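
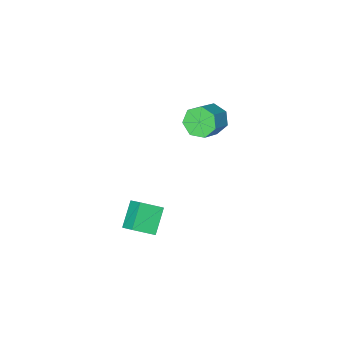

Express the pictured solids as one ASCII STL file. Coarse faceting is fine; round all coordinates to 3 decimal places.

solid 
facet normal -0.776 -0.349 -0.525
outer loop
vertex -3.976 -2.992 1.629
vertex -4.544 -2.947 2.438
vertex -4.393 -2.25 1.752
endloop
endfacet
facet normal 0.403 0.366 -0.839
outer loop
vertex -3.976 -2.992 1.629
vertex -4.393 -2.25 1.752
vertex -2.789 -2.457 2.432
endloop
endfacet
facet normal 0.403 0.365 -0.839
outer loop
vertex -2.789 -2.457 2.432
vertex -4.393 -2.25 1.752
vertex -3.205 -1.716 2.555
endloop
endfacet
facet normal 0.777 0.349 0.525
outer loop
vertex -2.789 -2.457 2.432
vertex -3.205 -1.716 2.555
vertex -3.356 -2.413 3.242
endloop
endfacet
facet normal -0.776 -0.349 -0.525
outer loop
vertex -4.393 -2.25 1.752
vertex -4.544 -2.947 2.438
vertex -4.923 -2.034 2.392
endloop
endfacet
facet normal -0.128 0.903 -0.411
outer loop
vertex -4.393 -2.25 1.752
vertex -4.923 -2.034 2.392
vertex -3.205 -1.716 2.555
endloop
endfacet
facet normal -0.128 0.903 -0.411
outer loop
vertex -3.205 -1.716 2.555
vertex -4.923 -2.034 2.392
vertex -3.736 -1.5 3.195
endloop
endfacet
facet normal 0.776 0.350 0.525
outer loop
vertex -3.205 -1.716 2.555
vertex -3.736 -1.5 3.195
vertex -3.356 -2.413 3.242
endloop
endfacet
facet normal -0.776 -0.349 -0.525
outer loop
vertex -4.923 -2.034 2.392
vertex -4.544 -2.947 2.438
vertex -5.168 -2.505 3.067
endloop
endfacet
facet normal -0.562 0.760 0.326
outer loop
vertex -4.923 -2.034 2.392
vertex -5.168 -2.505 3.067
vertex -3.736 -1.5 3.195
endloop
endfacet
facet normal -0.562 0.760 0.327
outer loop
vertex -3.736 -1.5 3.195
vertex -5.168 -2.505 3.067
vertex -3.98 -1.971 3.87
endloop
endfacet
facet normal 0.776 0.350 0.525
outer loop
vertex -3.736 -1.5 3.195
vertex -3.98 -1.971 3.87
vertex -3.356 -2.413 3.242
endloop
endfacet
facet normal -0.776 -0.349 -0.525
outer loop
vertex -5.168 -2.505 3.067
vertex -4.544 -2.947 2.438
vertex -4.943 -3.309 3.269
endloop
endfacet
facet normal -0.573 0.045 0.818
outer loop
vertex -5.168 -2.505 3.067
vertex -4.943 -3.309 3.269
vertex -3.98 -1.971 3.87
endloop
endfacet
facet normal -0.573 0.045 0.818
outer loop
vertex -3.98 -1.971 3.87
vertex -4.943 -3.309 3.269
vertex -3.755 -2.775 4.072
endloop
endfacet
facet normal 0.776 0.349 0.525
outer loop
vertex -3.98 -1.971 3.87
vertex -3.755 -2.775 4.072
vertex -3.356 -2.413 3.242
endloop
endfacet
facet normal -0.776 -0.350 -0.525
outer loop
vertex -4.943 -3.309 3.269
vertex -4.544 -2.947 2.438
vertex -4.417 -3.841 2.846
endloop
endfacet
facet normal -0.153 -0.703 0.694
outer loop
vertex -4.943 -3.309 3.269
vertex -4.417 -3.841 2.846
vertex -3.755 -2.775 4.072
endloop
endfacet
facet normal -0.152 -0.704 0.694
outer loop
vertex -3.755 -2.775 4.072
vertex -4.417 -3.841 2.846
vertex -3.229 -3.306 3.649
endloop
endfacet
facet normal 0.776 0.350 0.525
outer loop
vertex -3.755 -2.775 4.072
vertex -3.229 -3.306 3.649
vertex -3.356 -2.413 3.242
endloop
endfacet
facet normal -0.776 -0.350 -0.525
outer loop
vertex -4.417 -3.841 2.846
vertex -4.544 -2.947 2.438
vertex -3.987 -3.699 2.115
endloop
endfacet
facet normal 0.384 -0.922 0.047
outer loop
vertex -4.417 -3.841 2.846
vertex -3.987 -3.699 2.115
vertex -3.229 -3.306 3.649
endloop
endfacet
facet normal 0.383 -0.923 0.047
outer loop
vertex -3.229 -3.306 3.649
vertex -3.987 -3.699 2.115
vertex -2.799 -3.165 2.919
endloop
endfacet
facet normal 0.776 0.350 0.525
outer loop
vertex -3.229 -3.306 3.649
vertex -2.799 -3.165 2.919
vertex -3.356 -2.413 3.242
endloop
endfacet
facet normal -0.776 -0.349 -0.525
outer loop
vertex -3.987 -3.699 2.115
vertex -4.544 -2.947 2.438
vertex -3.976 -2.992 1.629
endloop
endfacet
facet normal 0.630 -0.446 -0.635
outer loop
vertex -3.987 -3.699 2.115
vertex -3.976 -2.992 1.629
vertex -2.799 -3.165 2.919
endloop
endfacet
facet normal 0.631 -0.446 -0.635
outer loop
vertex -2.799 -3.165 2.919
vertex -3.976 -2.992 1.629
vertex -2.789 -2.457 2.432
endloop
endfacet
facet normal 0.776 0.350 0.524
outer loop
vertex -2.799 -3.165 2.919
vertex -2.789 -2.457 2.432
vertex -3.356 -2.413 3.242
endloop
endfacet
facet normal -0.784 0.398 -0.476
outer loop
vertex 1.396 1.182 1.736
vertex 2.405 1.912 0.684
vertex 1.344 0.221 1.018
endloop
endfacet
facet normal -0.619 -0.448 0.645
outer loop
vertex 2.395 -0.312 1.656
vertex 1.396 1.182 1.736
vertex 1.344 0.221 1.018
endloop
endfacet
facet normal -0.784 0.398 -0.476
outer loop
vertex 1.344 0.221 1.018
vertex 2.405 1.912 0.684
vertex 2.353 0.952 -0.033
endloop
endfacet
facet normal -0.043 -0.800 -0.598
outer loop
vertex 2.353 0.952 -0.033
vertex 2.395 -0.312 1.656
vertex 1.344 0.221 1.018
endloop
endfacet
facet normal 0.043 0.801 0.597
outer loop
vertex 1.396 1.182 1.736
vertex 3.456 1.379 1.322
vertex 2.405 1.912 0.684
endloop
endfacet
facet normal -0.619 -0.448 0.645
outer loop
vertex 2.447 0.648 2.373
vertex 1.396 1.182 1.736
vertex 2.395 -0.312 1.656
endloop
endfacet
facet normal 0.044 0.800 0.598
outer loop
vertex 2.447 0.648 2.373
vertex 3.456 1.379 1.322
vertex 1.396 1.182 1.736
endloop
endfacet
facet normal 0.619 0.448 -0.645
outer loop
vertex 2.405 1.912 0.684
vertex 3.456 1.379 1.322
vertex 2.353 0.952 -0.033
endloop
endfacet
facet normal -0.044 -0.800 -0.598
outer loop
vertex 3.404 0.418 0.604
vertex 2.395 -0.312 1.656
vertex 2.353 0.952 -0.033
endloop
endfacet
facet normal 0.619 0.448 -0.645
outer loop
vertex 2.353 0.952 -0.033
vertex 3.456 1.379 1.322
vertex 3.404 0.418 0.604
endloop
endfacet
facet normal 0.784 -0.398 0.476
outer loop
vertex 3.404 0.418 0.604
vertex 2.447 0.648 2.373
vertex 2.395 -0.312 1.656
endloop
endfacet
facet normal 0.784 -0.398 0.476
outer loop
vertex 3.456 1.379 1.322
vertex 2.447 0.648 2.373
vertex 3.404 0.418 0.604
endloop
endfacet

endsolid


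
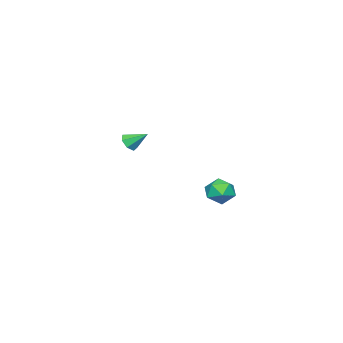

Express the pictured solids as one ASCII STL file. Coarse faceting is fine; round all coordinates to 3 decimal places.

solid 
facet normal 0.208 -0.790 -0.577
outer loop
vertex -1.614 -4.126 3.009
vertex -2.241 -4.415 3.178
vertex -2.085 -3.98 2.639
endloop
endfacet
facet normal 0.472 0.839 -0.270
outer loop
vertex -1.614 -4.126 3.009
vertex -2.085 -3.98 2.639
vertex -2.539 -3.285 4.002
endloop
endfacet
facet normal 0.209 -0.790 -0.577
outer loop
vertex -2.085 -3.98 2.639
vertex -2.241 -4.415 3.178
vertex -2.672 -4.161 2.674
endloop
endfacet
facet normal -0.281 0.814 -0.509
outer loop
vertex -2.085 -3.98 2.639
vertex -2.672 -4.161 2.674
vertex -2.539 -3.285 4.002
endloop
endfacet
facet normal 0.208 -0.790 -0.576
outer loop
vertex -2.672 -4.161 2.674
vertex -2.241 -4.415 3.178
vertex -2.935 -4.533 3.089
endloop
endfacet
facet normal -0.888 0.419 -0.187
outer loop
vertex -2.672 -4.161 2.674
vertex -2.935 -4.533 3.089
vertex -2.539 -3.285 4.002
endloop
endfacet
facet normal 0.208 -0.790 -0.577
outer loop
vertex -2.935 -4.533 3.089
vertex -2.241 -4.415 3.178
vertex -2.675 -4.816 3.57
endloop
endfacet
facet normal -0.890 -0.049 0.453
outer loop
vertex -2.935 -4.533 3.089
vertex -2.675 -4.816 3.57
vertex -2.539 -3.285 4.002
endloop
endfacet
facet normal 0.208 -0.790 -0.577
outer loop
vertex -2.675 -4.816 3.57
vertex -2.241 -4.415 3.178
vertex -2.088 -4.797 3.756
endloop
endfacet
facet normal -0.287 -0.237 0.928
outer loop
vertex -2.675 -4.816 3.57
vertex -2.088 -4.797 3.756
vertex -2.539 -3.285 4.002
endloop
endfacet
facet normal 0.208 -0.790 -0.577
outer loop
vertex -2.088 -4.797 3.756
vertex -2.241 -4.415 3.178
vertex -1.616 -4.49 3.506
endloop
endfacet
facet normal 0.470 -0.003 0.883
outer loop
vertex -2.088 -4.797 3.756
vertex -1.616 -4.49 3.506
vertex -2.539 -3.285 4.002
endloop
endfacet
facet normal 0.208 -0.789 -0.577
outer loop
vertex -1.616 -4.49 3.506
vertex -2.241 -4.415 3.178
vertex -1.614 -4.126 3.009
endloop
endfacet
facet normal 0.808 0.474 0.351
outer loop
vertex -1.616 -4.49 3.506
vertex -1.614 -4.126 3.009
vertex -2.539 -3.285 4.002
endloop
endfacet
facet normal 0.112 0.035 0.993
outer loop
vertex 0.48 4.445 2.705
vertex 0.169 3.51 2.773
vertex 1.131 3.704 2.658
endloop
endfacet
facet normal 0.579 0.466 0.669
outer loop
vertex 0.48 4.445 2.705
vertex 1.131 3.704 2.658
vertex 1.216 4.476 2.046
endloop
endfacet
facet normal 0.211 0.937 0.280
outer loop
vertex 0.48 4.445 2.705
vertex 1.216 4.476 2.046
vertex 0.306 4.759 1.784
endloop
endfacet
facet normal -0.484 0.796 0.363
outer loop
vertex 0.48 4.445 2.705
vertex 0.306 4.759 1.784
vertex -0.341 4.162 2.232
endloop
endfacet
facet normal -0.545 0.240 0.803
outer loop
vertex 0.48 4.445 2.705
vertex -0.341 4.162 2.232
vertex 0.169 3.51 2.773
endloop
endfacet
facet normal 0.972 0.071 0.224
outer loop
vertex 1.216 4.476 2.046
vertex 1.131 3.704 2.658
vertex 1.361 3.558 1.708
endloop
endfacet
facet normal 0.216 -0.627 0.749
outer loop
vertex 1.131 3.704 2.658
vertex 0.169 3.51 2.773
vertex 0.714 2.961 2.156
endloop
endfacet
facet normal -0.847 -0.296 0.441
outer loop
vertex 0.169 3.51 2.773
vertex -0.341 4.162 2.232
vertex -0.196 3.244 1.894
endloop
endfacet
facet normal -0.748 0.605 -0.274
outer loop
vertex -0.341 4.162 2.232
vertex 0.306 4.759 1.784
vertex -0.111 4.016 1.282
endloop
endfacet
facet normal 0.376 0.832 -0.408
outer loop
vertex 0.306 4.759 1.784
vertex 1.216 4.476 2.046
vertex 0.851 4.21 1.167
endloop
endfacet
facet normal 0.484 -0.796 -0.363
outer loop
vertex 0.54 3.275 1.235
vertex 1.361 3.558 1.708
vertex 0.714 2.961 2.156
endloop
endfacet
facet normal -0.211 -0.937 -0.280
outer loop
vertex 0.54 3.275 1.235
vertex 0.714 2.961 2.156
vertex -0.196 3.244 1.894
endloop
endfacet
facet normal -0.579 -0.466 -0.669
outer loop
vertex 0.54 3.275 1.235
vertex -0.196 3.244 1.894
vertex -0.111 4.016 1.282
endloop
endfacet
facet normal -0.112 -0.035 -0.993
outer loop
vertex 0.54 3.275 1.235
vertex -0.111 4.016 1.282
vertex 0.851 4.21 1.167
endloop
endfacet
facet normal 0.545 -0.240 -0.803
outer loop
vertex 0.54 3.275 1.235
vertex 0.851 4.21 1.167
vertex 1.361 3.558 1.708
endloop
endfacet
facet normal 0.748 -0.605 0.274
outer loop
vertex 0.714 2.961 2.156
vertex 1.361 3.558 1.708
vertex 1.131 3.704 2.658
endloop
endfacet
facet normal -0.376 -0.832 0.408
outer loop
vertex -0.196 3.244 1.894
vertex 0.714 2.961 2.156
vertex 0.169 3.51 2.773
endloop
endfacet
facet normal -0.972 -0.071 -0.224
outer loop
vertex -0.111 4.016 1.282
vertex -0.196 3.244 1.894
vertex -0.341 4.162 2.232
endloop
endfacet
facet normal -0.216 0.627 -0.749
outer loop
vertex 0.851 4.21 1.167
vertex -0.111 4.016 1.282
vertex 0.306 4.759 1.784
endloop
endfacet
facet normal 0.847 0.296 -0.441
outer loop
vertex 1.361 3.558 1.708
vertex 0.851 4.21 1.167
vertex 1.216 4.476 2.046
endloop
endfacet

endsolid


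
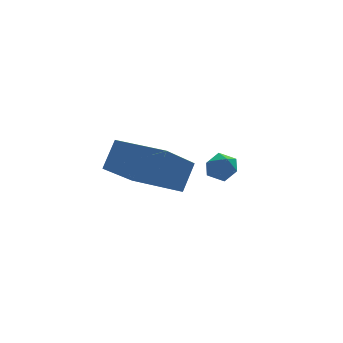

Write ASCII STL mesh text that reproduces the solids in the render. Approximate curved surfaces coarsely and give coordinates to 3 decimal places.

solid 
facet normal -0.721 0.434 -0.540
outer loop
vertex 3.205 1.762 -4.245
vertex 2.734 1.345 -3.951
vertex 2.885 1.957 -3.661
endloop
endfacet
facet normal -0.193 0.894 -0.404
outer loop
vertex 3.205 1.762 -4.245
vertex 2.885 1.957 -3.661
vertex 3.566 2.069 -3.739
endloop
endfacet
facet normal 0.411 0.620 -0.669
outer loop
vertex 3.205 1.762 -4.245
vertex 3.566 2.069 -3.739
vertex 3.835 1.526 -4.077
endloop
endfacet
facet normal 0.255 -0.008 -0.967
outer loop
vertex 3.205 1.762 -4.245
vertex 3.835 1.526 -4.077
vertex 3.321 1.079 -4.209
endloop
endfacet
facet normal -0.445 -0.122 -0.887
outer loop
vertex 3.205 1.762 -4.245
vertex 3.321 1.079 -4.209
vertex 2.734 1.345 -3.951
endloop
endfacet
facet normal -0.120 0.945 0.305
outer loop
vertex 3.566 2.069 -3.739
vertex 2.885 1.957 -3.661
vertex 3.319 1.841 -3.131
endloop
endfacet
facet normal -0.976 0.200 0.086
outer loop
vertex 2.885 1.957 -3.661
vertex 2.734 1.345 -3.951
vertex 2.805 1.394 -3.263
endloop
endfacet
facet normal -0.528 -0.702 -0.478
outer loop
vertex 2.734 1.345 -3.951
vertex 3.321 1.079 -4.209
vertex 3.074 0.851 -3.601
endloop
endfacet
facet normal 0.604 -0.515 -0.608
outer loop
vertex 3.321 1.079 -4.209
vertex 3.835 1.526 -4.077
vertex 3.755 0.963 -3.679
endloop
endfacet
facet normal 0.856 0.501 -0.124
outer loop
vertex 3.835 1.526 -4.077
vertex 3.566 2.069 -3.739
vertex 3.906 1.575 -3.389
endloop
endfacet
facet normal -0.255 0.008 0.967
outer loop
vertex 3.435 1.158 -3.095
vertex 3.319 1.841 -3.131
vertex 2.805 1.394 -3.263
endloop
endfacet
facet normal -0.411 -0.620 0.669
outer loop
vertex 3.435 1.158 -3.095
vertex 2.805 1.394 -3.263
vertex 3.074 0.851 -3.601
endloop
endfacet
facet normal 0.193 -0.894 0.404
outer loop
vertex 3.435 1.158 -3.095
vertex 3.074 0.851 -3.601
vertex 3.755 0.963 -3.679
endloop
endfacet
facet normal 0.721 -0.434 0.540
outer loop
vertex 3.435 1.158 -3.095
vertex 3.755 0.963 -3.679
vertex 3.906 1.575 -3.389
endloop
endfacet
facet normal 0.445 0.122 0.887
outer loop
vertex 3.435 1.158 -3.095
vertex 3.906 1.575 -3.389
vertex 3.319 1.841 -3.131
endloop
endfacet
facet normal -0.604 0.515 0.608
outer loop
vertex 2.805 1.394 -3.263
vertex 3.319 1.841 -3.131
vertex 2.885 1.957 -3.661
endloop
endfacet
facet normal -0.856 -0.501 0.124
outer loop
vertex 3.074 0.851 -3.601
vertex 2.805 1.394 -3.263
vertex 2.734 1.345 -3.951
endloop
endfacet
facet normal 0.120 -0.945 -0.305
outer loop
vertex 3.755 0.963 -3.679
vertex 3.074 0.851 -3.601
vertex 3.321 1.079 -4.209
endloop
endfacet
facet normal 0.976 -0.200 -0.086
outer loop
vertex 3.906 1.575 -3.389
vertex 3.755 0.963 -3.679
vertex 3.835 1.526 -4.077
endloop
endfacet
facet normal 0.528 0.702 0.478
outer loop
vertex 3.319 1.841 -3.131
vertex 3.906 1.575 -3.389
vertex 3.566 2.069 -3.739
endloop
endfacet
facet normal -0.682 0.731 -0.035
outer loop
vertex -1.899 -2.17 -0.994
vertex -1.328 -1.59 -0.007
vertex -0.63 -1.052 -2.385
endloop
endfacet
facet normal -0.446 -0.453 -0.772
outer loop
vertex 0.768 -2.55 -2.313
vertex -1.899 -2.17 -0.994
vertex -0.63 -1.052 -2.385
endloop
endfacet
facet normal -0.682 0.731 -0.035
outer loop
vertex -0.63 -1.052 -2.385
vertex -1.328 -1.59 -0.007
vertex -0.059 -0.472 -1.398
endloop
endfacet
facet normal 0.580 0.510 -0.635
outer loop
vertex -0.059 -0.472 -1.398
vertex 0.768 -2.55 -2.313
vertex -0.63 -1.052 -2.385
endloop
endfacet
facet normal -0.580 -0.510 0.635
outer loop
vertex -1.899 -2.17 -0.994
vertex 0.07 -3.088 0.065
vertex -1.328 -1.59 -0.007
endloop
endfacet
facet normal -0.446 -0.453 -0.772
outer loop
vertex -0.501 -3.668 -0.922
vertex -1.899 -2.17 -0.994
vertex 0.768 -2.55 -2.313
endloop
endfacet
facet normal -0.580 -0.510 0.635
outer loop
vertex -0.501 -3.668 -0.922
vertex 0.07 -3.088 0.065
vertex -1.899 -2.17 -0.994
endloop
endfacet
facet normal 0.446 0.453 0.772
outer loop
vertex -1.328 -1.59 -0.007
vertex 0.07 -3.088 0.065
vertex -0.059 -0.472 -1.398
endloop
endfacet
facet normal 0.580 0.510 -0.635
outer loop
vertex 1.339 -1.97 -1.326
vertex 0.768 -2.55 -2.313
vertex -0.059 -0.472 -1.398
endloop
endfacet
facet normal 0.446 0.453 0.772
outer loop
vertex -0.059 -0.472 -1.398
vertex 0.07 -3.088 0.065
vertex 1.339 -1.97 -1.326
endloop
endfacet
facet normal 0.682 -0.731 0.035
outer loop
vertex 1.339 -1.97 -1.326
vertex -0.501 -3.668 -0.922
vertex 0.768 -2.55 -2.313
endloop
endfacet
facet normal 0.682 -0.731 0.035
outer loop
vertex 0.07 -3.088 0.065
vertex -0.501 -3.668 -0.922
vertex 1.339 -1.97 -1.326
endloop
endfacet

endsolid


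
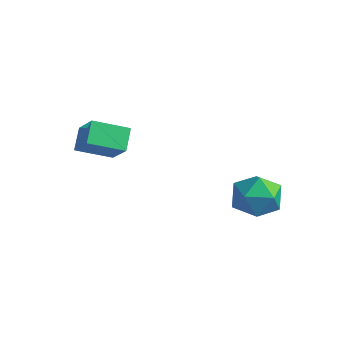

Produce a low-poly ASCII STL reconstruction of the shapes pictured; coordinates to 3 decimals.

solid 
facet normal 0.574 0.334 0.747
outer loop
vertex 4.354 4.644 -0.141
vertex 3.919 3.787 0.576
vertex 4.898 3.578 -0.083
endloop
endfacet
facet normal 0.882 0.456 0.114
outer loop
vertex 4.354 4.644 -0.141
vertex 4.898 3.578 -0.083
vertex 4.755 4.12 -1.142
endloop
endfacet
facet normal 0.437 0.857 -0.273
outer loop
vertex 4.354 4.644 -0.141
vertex 4.755 4.12 -1.142
vertex 3.688 4.666 -1.138
endloop
endfacet
facet normal -0.146 0.982 0.119
outer loop
vertex 4.354 4.644 -0.141
vertex 3.688 4.666 -1.138
vertex 3.171 4.46 -0.076
endloop
endfacet
facet normal -0.061 0.659 0.750
outer loop
vertex 4.354 4.644 -0.141
vertex 3.171 4.46 -0.076
vertex 3.919 3.787 0.576
endloop
endfacet
facet normal 0.961 -0.170 -0.217
outer loop
vertex 4.755 4.12 -1.142
vertex 4.898 3.578 -0.083
vertex 4.569 2.94 -1.044
endloop
endfacet
facet normal 0.464 -0.368 0.806
outer loop
vertex 4.898 3.578 -0.083
vertex 3.919 3.787 0.576
vertex 4.052 2.734 0.018
endloop
endfacet
facet normal -0.565 0.156 0.810
outer loop
vertex 3.919 3.787 0.576
vertex 3.171 4.46 -0.076
vertex 2.985 3.28 0.022
endloop
endfacet
facet normal -0.703 0.679 -0.210
outer loop
vertex 3.171 4.46 -0.076
vertex 3.688 4.666 -1.138
vertex 2.842 3.822 -1.037
endloop
endfacet
facet normal 0.241 0.478 -0.845
outer loop
vertex 3.688 4.666 -1.138
vertex 4.755 4.12 -1.142
vertex 3.821 3.613 -1.696
endloop
endfacet
facet normal 0.146 -0.982 -0.119
outer loop
vertex 3.386 2.756 -0.979
vertex 4.569 2.94 -1.044
vertex 4.052 2.734 0.018
endloop
endfacet
facet normal -0.437 -0.857 0.273
outer loop
vertex 3.386 2.756 -0.979
vertex 4.052 2.734 0.018
vertex 2.985 3.28 0.022
endloop
endfacet
facet normal -0.882 -0.456 -0.114
outer loop
vertex 3.386 2.756 -0.979
vertex 2.985 3.28 0.022
vertex 2.842 3.822 -1.037
endloop
endfacet
facet normal -0.574 -0.334 -0.747
outer loop
vertex 3.386 2.756 -0.979
vertex 2.842 3.822 -1.037
vertex 3.821 3.613 -1.696
endloop
endfacet
facet normal 0.061 -0.659 -0.750
outer loop
vertex 3.386 2.756 -0.979
vertex 3.821 3.613 -1.696
vertex 4.569 2.94 -1.044
endloop
endfacet
facet normal 0.703 -0.679 0.210
outer loop
vertex 4.052 2.734 0.018
vertex 4.569 2.94 -1.044
vertex 4.898 3.578 -0.083
endloop
endfacet
facet normal -0.241 -0.478 0.845
outer loop
vertex 2.985 3.28 0.022
vertex 4.052 2.734 0.018
vertex 3.919 3.787 0.576
endloop
endfacet
facet normal -0.961 0.170 0.217
outer loop
vertex 2.842 3.822 -1.037
vertex 2.985 3.28 0.022
vertex 3.171 4.46 -0.076
endloop
endfacet
facet normal -0.464 0.368 -0.806
outer loop
vertex 3.821 3.613 -1.696
vertex 2.842 3.822 -1.037
vertex 3.688 4.666 -1.138
endloop
endfacet
facet normal 0.565 -0.156 -0.810
outer loop
vertex 4.569 2.94 -1.044
vertex 3.821 3.613 -1.696
vertex 4.755 4.12 -1.142
endloop
endfacet
facet normal -0.422 0.647 0.635
outer loop
vertex -0.691 -1.072 4.183
vertex 0.276 0.13 3.6
vertex -1.846 -0.7 3.036
endloop
endfacet
facet normal -0.586 -0.729 0.353
outer loop
vertex -1.356 -1.45 2.3
vertex -0.691 -1.072 4.183
vertex -1.846 -0.7 3.036
endloop
endfacet
facet normal -0.422 0.647 0.635
outer loop
vertex -1.846 -0.7 3.036
vertex 0.276 0.13 3.6
vertex -0.878 0.503 2.453
endloop
endfacet
facet normal -0.691 0.223 -0.687
outer loop
vertex -0.878 0.503 2.453
vertex -1.356 -1.45 2.3
vertex -1.846 -0.7 3.036
endloop
endfacet
facet normal 0.691 -0.223 0.687
outer loop
vertex -0.691 -1.072 4.183
vertex 0.766 -0.62 2.864
vertex 0.276 0.13 3.6
endloop
endfacet
facet normal -0.587 -0.729 0.353
outer loop
vertex -0.202 -1.823 3.447
vertex -0.691 -1.072 4.183
vertex -1.356 -1.45 2.3
endloop
endfacet
facet normal 0.691 -0.223 0.687
outer loop
vertex -0.202 -1.823 3.447
vertex 0.766 -0.62 2.864
vertex -0.691 -1.072 4.183
endloop
endfacet
facet normal 0.586 0.729 -0.353
outer loop
vertex 0.276 0.13 3.6
vertex 0.766 -0.62 2.864
vertex -0.878 0.503 2.453
endloop
endfacet
facet normal -0.692 0.223 -0.687
outer loop
vertex -0.389 -0.248 1.717
vertex -1.356 -1.45 2.3
vertex -0.878 0.503 2.453
endloop
endfacet
facet normal 0.586 0.729 -0.354
outer loop
vertex -0.878 0.503 2.453
vertex 0.766 -0.62 2.864
vertex -0.389 -0.248 1.717
endloop
endfacet
facet normal 0.422 -0.647 -0.635
outer loop
vertex -0.389 -0.248 1.717
vertex -0.202 -1.823 3.447
vertex -1.356 -1.45 2.3
endloop
endfacet
facet normal 0.422 -0.647 -0.635
outer loop
vertex 0.766 -0.62 2.864
vertex -0.202 -1.823 3.447
vertex -0.389 -0.248 1.717
endloop
endfacet

endsolid


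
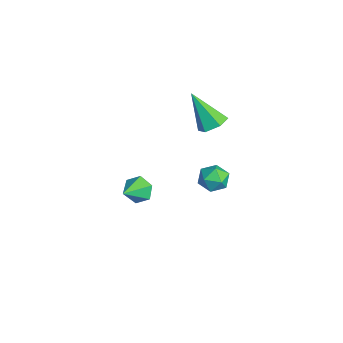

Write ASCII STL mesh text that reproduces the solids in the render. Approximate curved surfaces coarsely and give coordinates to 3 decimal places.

solid 
facet normal -0.494 0.855 0.158
outer loop
vertex -0.22 3.344 -2.684
vertex -0.403 3.12 -2.042
vertex 0.195 3.482 -2.132
endloop
endfacet
facet normal 0.059 0.957 -0.283
outer loop
vertex -0.22 3.344 -2.684
vertex 0.195 3.482 -2.132
vertex 0.479 3.283 -2.745
endloop
endfacet
facet normal -0.028 0.530 -0.847
outer loop
vertex -0.22 3.344 -2.684
vertex 0.479 3.283 -2.745
vertex 0.057 2.799 -3.034
endloop
endfacet
facet normal -0.634 0.164 -0.756
outer loop
vertex -0.22 3.344 -2.684
vertex 0.057 2.799 -3.034
vertex -0.488 2.699 -2.599
endloop
endfacet
facet normal -0.921 0.365 -0.135
outer loop
vertex -0.22 3.344 -2.684
vertex -0.488 2.699 -2.599
vertex -0.403 3.12 -2.042
endloop
endfacet
facet normal 0.654 0.755 0.058
outer loop
vertex 0.479 3.283 -2.745
vertex 0.195 3.482 -2.132
vertex 0.728 3.021 -2.141
endloop
endfacet
facet normal -0.241 0.590 0.770
outer loop
vertex 0.195 3.482 -2.132
vertex -0.403 3.12 -2.042
vertex 0.183 2.921 -1.706
endloop
endfacet
facet normal -0.933 -0.204 0.296
outer loop
vertex -0.403 3.12 -2.042
vertex -0.488 2.699 -2.599
vertex -0.239 2.437 -1.995
endloop
endfacet
facet normal -0.469 -0.528 -0.708
outer loop
vertex -0.488 2.699 -2.599
vertex 0.057 2.799 -3.034
vertex 0.045 2.238 -2.608
endloop
endfacet
facet normal 0.513 0.064 -0.856
outer loop
vertex 0.057 2.799 -3.034
vertex 0.479 3.283 -2.745
vertex 0.643 2.6 -2.698
endloop
endfacet
facet normal 0.634 -0.164 0.756
outer loop
vertex 0.46 2.376 -2.056
vertex 0.728 3.021 -2.141
vertex 0.183 2.921 -1.706
endloop
endfacet
facet normal 0.028 -0.530 0.847
outer loop
vertex 0.46 2.376 -2.056
vertex 0.183 2.921 -1.706
vertex -0.239 2.437 -1.995
endloop
endfacet
facet normal -0.059 -0.957 0.283
outer loop
vertex 0.46 2.376 -2.056
vertex -0.239 2.437 -1.995
vertex 0.045 2.238 -2.608
endloop
endfacet
facet normal 0.494 -0.855 -0.158
outer loop
vertex 0.46 2.376 -2.056
vertex 0.045 2.238 -2.608
vertex 0.643 2.6 -2.698
endloop
endfacet
facet normal 0.921 -0.365 0.135
outer loop
vertex 0.46 2.376 -2.056
vertex 0.643 2.6 -2.698
vertex 0.728 3.021 -2.141
endloop
endfacet
facet normal 0.469 0.528 0.708
outer loop
vertex 0.183 2.921 -1.706
vertex 0.728 3.021 -2.141
vertex 0.195 3.482 -2.132
endloop
endfacet
facet normal -0.513 -0.064 0.856
outer loop
vertex -0.239 2.437 -1.995
vertex 0.183 2.921 -1.706
vertex -0.403 3.12 -2.042
endloop
endfacet
facet normal -0.654 -0.755 -0.058
outer loop
vertex 0.045 2.238 -2.608
vertex -0.239 2.437 -1.995
vertex -0.488 2.699 -2.599
endloop
endfacet
facet normal 0.241 -0.590 -0.770
outer loop
vertex 0.643 2.6 -2.698
vertex 0.045 2.238 -2.608
vertex 0.057 2.799 -3.034
endloop
endfacet
facet normal 0.933 0.204 -0.296
outer loop
vertex 0.728 3.021 -2.141
vertex 0.643 2.6 -2.698
vertex 0.479 3.283 -2.745
endloop
endfacet
facet normal -0.624 0.608 -0.491
outer loop
vertex 3.607 -0.526 0.222
vertex 3.123 -0.852 0.433
vertex 3.337 -0.37 0.758
endloop
endfacet
facet normal 0.847 0.441 0.298
outer loop
vertex 3.607 -0.526 0.222
vertex 3.337 -0.37 0.758
vertex 3.877 -1.588 1.027
endloop
endfacet
facet normal -0.622 0.608 -0.493
outer loop
vertex 3.337 -0.37 0.758
vertex 3.123 -0.852 0.433
vertex 2.853 -0.695 0.968
endloop
endfacet
facet normal 0.205 0.297 0.933
outer loop
vertex 3.337 -0.37 0.758
vertex 2.853 -0.695 0.968
vertex 3.877 -1.588 1.027
endloop
endfacet
facet normal -0.622 0.608 -0.493
outer loop
vertex 2.853 -0.695 0.968
vertex 3.123 -0.852 0.433
vertex 2.639 -1.177 0.643
endloop
endfacet
facet normal -0.388 -0.390 0.835
outer loop
vertex 2.853 -0.695 0.968
vertex 2.639 -1.177 0.643
vertex 3.877 -1.588 1.027
endloop
endfacet
facet normal -0.622 0.609 -0.492
outer loop
vertex 2.639 -1.177 0.643
vertex 3.123 -0.852 0.433
vertex 2.909 -1.334 0.107
endloop
endfacet
facet normal -0.342 -0.934 0.102
outer loop
vertex 2.639 -1.177 0.643
vertex 2.909 -1.334 0.107
vertex 3.877 -1.588 1.027
endloop
endfacet
facet normal -0.623 0.609 -0.491
outer loop
vertex 2.909 -1.334 0.107
vertex 3.123 -0.852 0.433
vertex 3.393 -1.008 -0.103
endloop
endfacet
facet normal 0.300 -0.790 -0.534
outer loop
vertex 2.909 -1.334 0.107
vertex 3.393 -1.008 -0.103
vertex 3.877 -1.588 1.027
endloop
endfacet
facet normal -0.624 0.608 -0.491
outer loop
vertex 3.393 -1.008 -0.103
vertex 3.123 -0.852 0.433
vertex 3.607 -0.526 0.222
endloop
endfacet
facet normal 0.894 -0.103 -0.436
outer loop
vertex 3.393 -1.008 -0.103
vertex 3.607 -0.526 0.222
vertex 3.877 -1.588 1.027
endloop
endfacet
facet normal 0.410 0.397 -0.821
outer loop
vertex 1.62 2.092 1.93
vertex 1.142 2.532 1.904
vertex 1.685 2.661 2.238
endloop
endfacet
facet normal 0.734 -0.386 0.558
outer loop
vertex 1.62 2.092 1.93
vertex 1.685 2.661 2.238
vertex 0.438 1.848 3.316
endloop
endfacet
facet normal 0.410 0.397 -0.821
outer loop
vertex 1.685 2.661 2.238
vertex 1.142 2.532 1.904
vertex 1.207 3.101 2.212
endloop
endfacet
facet normal 0.385 0.466 0.797
outer loop
vertex 1.685 2.661 2.238
vertex 1.207 3.101 2.212
vertex 0.438 1.848 3.316
endloop
endfacet
facet normal 0.410 0.398 -0.821
outer loop
vertex 1.207 3.101 2.212
vertex 1.142 2.532 1.904
vertex 0.665 2.972 1.879
endloop
endfacet
facet normal -0.476 0.727 0.494
outer loop
vertex 1.207 3.101 2.212
vertex 0.665 2.972 1.879
vertex 0.438 1.848 3.316
endloop
endfacet
facet normal 0.410 0.398 -0.821
outer loop
vertex 0.665 2.972 1.879
vertex 1.142 2.532 1.904
vertex 0.6 2.404 1.571
endloop
endfacet
facet normal -0.989 0.139 -0.048
outer loop
vertex 0.665 2.972 1.879
vertex 0.6 2.404 1.571
vertex 0.438 1.848 3.316
endloop
endfacet
facet normal 0.410 0.399 -0.820
outer loop
vertex 0.6 2.404 1.571
vertex 1.142 2.532 1.904
vertex 1.078 1.964 1.596
endloop
endfacet
facet normal -0.641 -0.712 -0.286
outer loop
vertex 0.6 2.404 1.571
vertex 1.078 1.964 1.596
vertex 0.438 1.848 3.316
endloop
endfacet
facet normal 0.411 0.398 -0.820
outer loop
vertex 1.078 1.964 1.596
vertex 1.142 2.532 1.904
vertex 1.62 2.092 1.93
endloop
endfacet
facet normal 0.220 -0.975 0.016
outer loop
vertex 1.078 1.964 1.596
vertex 1.62 2.092 1.93
vertex 0.438 1.848 3.316
endloop
endfacet

endsolid


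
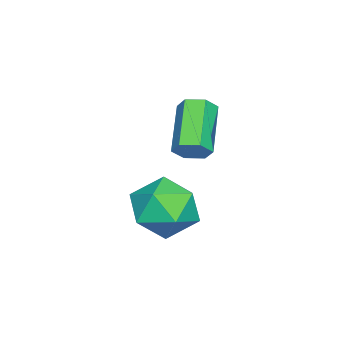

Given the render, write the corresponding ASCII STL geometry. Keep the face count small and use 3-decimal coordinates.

solid 
facet normal 0.806 0.197 -0.558
outer loop
vertex 0.239 3.916 0.524
vertex -0.063 4.145 0.169
vertex 0.138 4.425 0.558
endloop
endfacet
facet normal 0.560 0.056 0.827
outer loop
vertex 0.239 3.916 0.524
vertex 0.138 4.425 0.558
vertex -1.034 3.606 1.407
endloop
endfacet
facet normal 0.559 0.057 0.827
outer loop
vertex -1.034 3.606 1.407
vertex 0.138 4.425 0.558
vertex -1.135 4.115 1.44
endloop
endfacet
facet normal -0.805 -0.196 0.559
outer loop
vertex -1.034 3.606 1.407
vertex -1.135 4.115 1.44
vertex -1.337 3.835 1.051
endloop
endfacet
facet normal 0.806 0.196 -0.558
outer loop
vertex 0.138 4.425 0.558
vertex -0.063 4.145 0.169
vertex -0.164 4.654 0.202
endloop
endfacet
facet normal 0.112 0.876 0.469
outer loop
vertex 0.138 4.425 0.558
vertex -0.164 4.654 0.202
vertex -1.135 4.115 1.44
endloop
endfacet
facet normal 0.112 0.876 0.469
outer loop
vertex -1.135 4.115 1.44
vertex -0.164 4.654 0.202
vertex -1.437 4.344 1.085
endloop
endfacet
facet normal -0.806 -0.196 0.559
outer loop
vertex -1.135 4.115 1.44
vertex -1.437 4.344 1.085
vertex -1.337 3.835 1.051
endloop
endfacet
facet normal 0.805 0.196 -0.559
outer loop
vertex -0.164 4.654 0.202
vertex -0.063 4.145 0.169
vertex -0.366 4.374 -0.187
endloop
endfacet
facet normal -0.448 0.820 -0.358
outer loop
vertex -0.164 4.654 0.202
vertex -0.366 4.374 -0.187
vertex -1.437 4.344 1.085
endloop
endfacet
facet normal -0.448 0.820 -0.358
outer loop
vertex -1.437 4.344 1.085
vertex -0.366 4.374 -0.187
vertex -1.639 4.064 0.696
endloop
endfacet
facet normal -0.806 -0.196 0.559
outer loop
vertex -1.437 4.344 1.085
vertex -1.639 4.064 0.696
vertex -1.337 3.835 1.051
endloop
endfacet
facet normal 0.805 0.196 -0.559
outer loop
vertex -0.366 4.374 -0.187
vertex -0.063 4.145 0.169
vertex -0.265 3.865 -0.22
endloop
endfacet
facet normal -0.560 -0.057 -0.827
outer loop
vertex -0.366 4.374 -0.187
vertex -0.265 3.865 -0.22
vertex -1.639 4.064 0.696
endloop
endfacet
facet normal -0.559 -0.056 -0.827
outer loop
vertex -1.639 4.064 0.696
vertex -0.265 3.865 -0.22
vertex -1.538 3.555 0.662
endloop
endfacet
facet normal -0.806 -0.197 0.558
outer loop
vertex -1.639 4.064 0.696
vertex -1.538 3.555 0.662
vertex -1.337 3.835 1.051
endloop
endfacet
facet normal 0.806 0.196 -0.559
outer loop
vertex -0.265 3.865 -0.22
vertex -0.063 4.145 0.169
vertex 0.037 3.636 0.135
endloop
endfacet
facet normal -0.112 -0.876 -0.470
outer loop
vertex -0.265 3.865 -0.22
vertex 0.037 3.636 0.135
vertex -1.538 3.555 0.662
endloop
endfacet
facet normal -0.112 -0.876 -0.469
outer loop
vertex -1.538 3.555 0.662
vertex 0.037 3.636 0.135
vertex -1.236 3.326 1.018
endloop
endfacet
facet normal -0.806 -0.196 0.558
outer loop
vertex -1.538 3.555 0.662
vertex -1.236 3.326 1.018
vertex -1.337 3.835 1.051
endloop
endfacet
facet normal 0.806 0.196 -0.559
outer loop
vertex 0.037 3.636 0.135
vertex -0.063 4.145 0.169
vertex 0.239 3.916 0.524
endloop
endfacet
facet normal 0.448 -0.820 0.358
outer loop
vertex 0.037 3.636 0.135
vertex 0.239 3.916 0.524
vertex -1.236 3.326 1.018
endloop
endfacet
facet normal 0.448 -0.820 0.358
outer loop
vertex -1.236 3.326 1.018
vertex 0.239 3.916 0.524
vertex -1.034 3.606 1.407
endloop
endfacet
facet normal -0.805 -0.196 0.559
outer loop
vertex -1.236 3.326 1.018
vertex -1.034 3.606 1.407
vertex -1.337 3.835 1.051
endloop
endfacet
facet normal -0.591 0.408 0.696
outer loop
vertex -0.755 3.908 -1.755
vertex -0.356 3.297 -1.058
vertex 0.059 4.2 -1.235
endloop
endfacet
facet normal -0.434 0.882 0.185
outer loop
vertex -0.755 3.908 -1.755
vertex 0.059 4.2 -1.235
vertex 0.003 4.38 -2.227
endloop
endfacet
facet normal -0.656 0.615 -0.438
outer loop
vertex -0.755 3.908 -1.755
vertex 0.003 4.38 -2.227
vertex -0.448 3.589 -2.662
endloop
endfacet
facet normal -0.949 -0.023 -0.313
outer loop
vertex -0.755 3.908 -1.755
vertex -0.448 3.589 -2.662
vertex -0.67 2.919 -1.94
endloop
endfacet
facet normal -0.909 -0.151 0.388
outer loop
vertex -0.755 3.908 -1.755
vertex -0.67 2.919 -1.94
vertex -0.356 3.297 -1.058
endloop
endfacet
facet normal 0.275 0.948 0.157
outer loop
vertex 0.003 4.38 -2.227
vertex 0.059 4.2 -1.235
vertex 0.87 4.061 -1.82
endloop
endfacet
facet normal 0.022 0.183 0.983
outer loop
vertex 0.059 4.2 -1.235
vertex -0.356 3.297 -1.058
vertex 0.648 3.391 -1.098
endloop
endfacet
facet normal -0.493 -0.722 0.485
outer loop
vertex -0.356 3.297 -1.058
vertex -0.67 2.919 -1.94
vertex 0.197 2.6 -1.533
endloop
endfacet
facet normal -0.558 -0.516 -0.650
outer loop
vertex -0.67 2.919 -1.94
vertex -0.448 3.589 -2.662
vertex 0.141 2.78 -2.525
endloop
endfacet
facet normal -0.082 0.516 -0.853
outer loop
vertex -0.448 3.589 -2.662
vertex 0.003 4.38 -2.227
vertex 0.556 3.683 -2.702
endloop
endfacet
facet normal 0.949 0.023 0.313
outer loop
vertex 0.955 3.072 -2.005
vertex 0.87 4.061 -1.82
vertex 0.648 3.391 -1.098
endloop
endfacet
facet normal 0.656 -0.615 0.438
outer loop
vertex 0.955 3.072 -2.005
vertex 0.648 3.391 -1.098
vertex 0.197 2.6 -1.533
endloop
endfacet
facet normal 0.434 -0.882 -0.185
outer loop
vertex 0.955 3.072 -2.005
vertex 0.197 2.6 -1.533
vertex 0.141 2.78 -2.525
endloop
endfacet
facet normal 0.591 -0.408 -0.696
outer loop
vertex 0.955 3.072 -2.005
vertex 0.141 2.78 -2.525
vertex 0.556 3.683 -2.702
endloop
endfacet
facet normal 0.909 0.151 -0.388
outer loop
vertex 0.955 3.072 -2.005
vertex 0.556 3.683 -2.702
vertex 0.87 4.061 -1.82
endloop
endfacet
facet normal 0.558 0.516 0.650
outer loop
vertex 0.648 3.391 -1.098
vertex 0.87 4.061 -1.82
vertex 0.059 4.2 -1.235
endloop
endfacet
facet normal 0.082 -0.516 0.853
outer loop
vertex 0.197 2.6 -1.533
vertex 0.648 3.391 -1.098
vertex -0.356 3.297 -1.058
endloop
endfacet
facet normal -0.275 -0.948 -0.157
outer loop
vertex 0.141 2.78 -2.525
vertex 0.197 2.6 -1.533
vertex -0.67 2.919 -1.94
endloop
endfacet
facet normal -0.022 -0.183 -0.983
outer loop
vertex 0.556 3.683 -2.702
vertex 0.141 2.78 -2.525
vertex -0.448 3.589 -2.662
endloop
endfacet
facet normal 0.493 0.722 -0.485
outer loop
vertex 0.87 4.061 -1.82
vertex 0.556 3.683 -2.702
vertex 0.003 4.38 -2.227
endloop
endfacet

endsolid


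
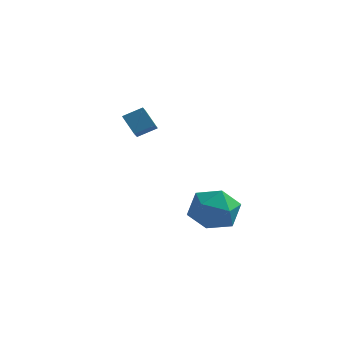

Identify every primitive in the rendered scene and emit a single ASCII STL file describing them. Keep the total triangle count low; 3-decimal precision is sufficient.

solid 
facet normal -0.281 -0.258 0.924
outer loop
vertex 0.527 -1.896 1.525
vertex 1.098 -2.848 1.433
vertex 1.595 -1.937 1.838
endloop
endfacet
facet normal -0.235 0.451 0.861
outer loop
vertex 0.527 -1.896 1.525
vertex 1.595 -1.937 1.838
vertex 1.214 -1.056 1.272
endloop
endfacet
facet normal -0.676 0.655 0.338
outer loop
vertex 0.527 -1.896 1.525
vertex 1.214 -1.056 1.272
vertex 0.481 -1.423 0.517
endloop
endfacet
facet normal -0.994 0.071 0.079
outer loop
vertex 0.527 -1.896 1.525
vertex 0.481 -1.423 0.517
vertex 0.41 -2.531 0.616
endloop
endfacet
facet normal -0.750 -0.493 0.441
outer loop
vertex 0.527 -1.896 1.525
vertex 0.41 -2.531 0.616
vertex 1.098 -2.848 1.433
endloop
endfacet
facet normal 0.431 0.612 0.663
outer loop
vertex 1.214 -1.056 1.272
vertex 1.595 -1.937 1.838
vertex 2.21 -1.489 1.024
endloop
endfacet
facet normal 0.357 -0.535 0.766
outer loop
vertex 1.595 -1.937 1.838
vertex 1.098 -2.848 1.433
vertex 2.139 -2.597 1.123
endloop
endfacet
facet normal -0.402 -0.915 -0.017
outer loop
vertex 1.098 -2.848 1.433
vertex 0.41 -2.531 0.616
vertex 1.406 -2.964 0.368
endloop
endfacet
facet normal -0.797 -0.003 -0.604
outer loop
vertex 0.41 -2.531 0.616
vertex 0.481 -1.423 0.517
vertex 1.025 -2.083 -0.198
endloop
endfacet
facet normal -0.282 0.942 -0.184
outer loop
vertex 0.481 -1.423 0.517
vertex 1.214 -1.056 1.272
vertex 1.522 -1.172 0.207
endloop
endfacet
facet normal 0.994 -0.071 -0.079
outer loop
vertex 2.093 -2.124 0.115
vertex 2.21 -1.489 1.024
vertex 2.139 -2.597 1.123
endloop
endfacet
facet normal 0.676 -0.655 -0.338
outer loop
vertex 2.093 -2.124 0.115
vertex 2.139 -2.597 1.123
vertex 1.406 -2.964 0.368
endloop
endfacet
facet normal 0.235 -0.451 -0.861
outer loop
vertex 2.093 -2.124 0.115
vertex 1.406 -2.964 0.368
vertex 1.025 -2.083 -0.198
endloop
endfacet
facet normal 0.281 0.258 -0.924
outer loop
vertex 2.093 -2.124 0.115
vertex 1.025 -2.083 -0.198
vertex 1.522 -1.172 0.207
endloop
endfacet
facet normal 0.750 0.493 -0.441
outer loop
vertex 2.093 -2.124 0.115
vertex 1.522 -1.172 0.207
vertex 2.21 -1.489 1.024
endloop
endfacet
facet normal 0.797 0.003 0.604
outer loop
vertex 2.139 -2.597 1.123
vertex 2.21 -1.489 1.024
vertex 1.595 -1.937 1.838
endloop
endfacet
facet normal 0.282 -0.942 0.184
outer loop
vertex 1.406 -2.964 0.368
vertex 2.139 -2.597 1.123
vertex 1.098 -2.848 1.433
endloop
endfacet
facet normal -0.431 -0.612 -0.663
outer loop
vertex 1.025 -2.083 -0.198
vertex 1.406 -2.964 0.368
vertex 0.41 -2.531 0.616
endloop
endfacet
facet normal -0.357 0.535 -0.766
outer loop
vertex 1.522 -1.172 0.207
vertex 1.025 -2.083 -0.198
vertex 0.481 -1.423 0.517
endloop
endfacet
facet normal 0.402 0.915 0.017
outer loop
vertex 2.21 -1.489 1.024
vertex 1.522 -1.172 0.207
vertex 1.214 -1.056 1.272
endloop
endfacet
facet normal -0.624 0.330 0.709
outer loop
vertex -3.496 2.729 3.801
vertex -3.648 3.4 3.355
vertex -4.225 2.277 3.37
endloop
endfacet
facet normal 0.185 -0.818 0.545
outer loop
vertex -3.552 1.92 2.605
vertex -3.496 2.729 3.801
vertex -4.225 2.277 3.37
endloop
endfacet
facet normal -0.624 0.330 0.709
outer loop
vertex -4.225 2.277 3.37
vertex -3.648 3.4 3.355
vertex -4.377 2.948 2.924
endloop
endfacet
facet normal -0.760 -0.470 -0.449
outer loop
vertex -4.377 2.948 2.924
vertex -3.552 1.92 2.605
vertex -4.225 2.277 3.37
endloop
endfacet
facet normal 0.760 0.470 0.449
outer loop
vertex -3.496 2.729 3.801
vertex -2.975 3.043 2.59
vertex -3.648 3.4 3.355
endloop
endfacet
facet normal 0.185 -0.818 0.545
outer loop
vertex -2.823 2.372 3.036
vertex -3.496 2.729 3.801
vertex -3.552 1.92 2.605
endloop
endfacet
facet normal 0.760 0.470 0.449
outer loop
vertex -2.823 2.372 3.036
vertex -2.975 3.043 2.59
vertex -3.496 2.729 3.801
endloop
endfacet
facet normal -0.185 0.818 -0.545
outer loop
vertex -3.648 3.4 3.355
vertex -2.975 3.043 2.59
vertex -4.377 2.948 2.924
endloop
endfacet
facet normal -0.760 -0.470 -0.449
outer loop
vertex -3.704 2.591 2.159
vertex -3.552 1.92 2.605
vertex -4.377 2.948 2.924
endloop
endfacet
facet normal -0.185 0.818 -0.545
outer loop
vertex -4.377 2.948 2.924
vertex -2.975 3.043 2.59
vertex -3.704 2.591 2.159
endloop
endfacet
facet normal 0.624 -0.330 -0.709
outer loop
vertex -3.704 2.591 2.159
vertex -2.823 2.372 3.036
vertex -3.552 1.92 2.605
endloop
endfacet
facet normal 0.624 -0.330 -0.709
outer loop
vertex -2.975 3.043 2.59
vertex -2.823 2.372 3.036
vertex -3.704 2.591 2.159
endloop
endfacet

endsolid


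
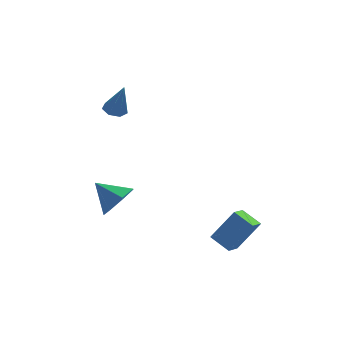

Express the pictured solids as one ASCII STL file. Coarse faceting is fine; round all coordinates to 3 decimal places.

solid 
facet normal -0.688 0.611 0.391
outer loop
vertex 1.168 -2.441 -3.418
vertex 2.213 -2.161 -2.018
vertex 1.61 -1.627 -3.912
endloop
endfacet
facet normal -0.591 -0.159 -0.791
outer loop
vertex 2.367 -2.299 -4.342
vertex 1.168 -2.441 -3.418
vertex 1.61 -1.627 -3.912
endloop
endfacet
facet normal -0.688 0.611 0.391
outer loop
vertex 1.61 -1.627 -3.912
vertex 2.213 -2.161 -2.018
vertex 2.655 -1.347 -2.511
endloop
endfacet
facet normal 0.422 0.776 -0.470
outer loop
vertex 2.655 -1.347 -2.511
vertex 2.367 -2.299 -4.342
vertex 1.61 -1.627 -3.912
endloop
endfacet
facet normal -0.422 -0.776 0.470
outer loop
vertex 1.168 -2.441 -3.418
vertex 2.97 -2.833 -2.448
vertex 2.213 -2.161 -2.018
endloop
endfacet
facet normal -0.591 -0.158 -0.791
outer loop
vertex 1.925 -3.113 -3.849
vertex 1.168 -2.441 -3.418
vertex 2.367 -2.299 -4.342
endloop
endfacet
facet normal -0.421 -0.776 0.469
outer loop
vertex 1.925 -3.113 -3.849
vertex 2.97 -2.833 -2.448
vertex 1.168 -2.441 -3.418
endloop
endfacet
facet normal 0.590 0.159 0.791
outer loop
vertex 2.213 -2.161 -2.018
vertex 2.97 -2.833 -2.448
vertex 2.655 -1.347 -2.511
endloop
endfacet
facet normal 0.421 0.776 -0.470
outer loop
vertex 3.412 -2.019 -2.942
vertex 2.367 -2.299 -4.342
vertex 2.655 -1.347 -2.511
endloop
endfacet
facet normal 0.591 0.159 0.791
outer loop
vertex 2.655 -1.347 -2.511
vertex 2.97 -2.833 -2.448
vertex 3.412 -2.019 -2.942
endloop
endfacet
facet normal 0.688 -0.611 -0.392
outer loop
vertex 3.412 -2.019 -2.942
vertex 1.925 -3.113 -3.849
vertex 2.367 -2.299 -4.342
endloop
endfacet
facet normal 0.688 -0.611 -0.391
outer loop
vertex 2.97 -2.833 -2.448
vertex 1.925 -3.113 -3.849
vertex 3.412 -2.019 -2.942
endloop
endfacet
facet normal 0.712 -0.450 -0.538
outer loop
vertex -2.161 -2.195 -0.279
vertex -2.767 -2.234 -1.048
vertex -2.135 -1.526 -0.804
endloop
endfacet
facet normal 0.226 0.596 0.771
outer loop
vertex -2.161 -2.195 -0.279
vertex -2.135 -1.526 -0.804
vertex -3.793 -1.586 -0.272
endloop
endfacet
facet normal 0.712 -0.450 -0.539
outer loop
vertex -2.135 -1.526 -0.804
vertex -2.767 -2.234 -1.048
vertex -2.585 -1.39 -1.512
endloop
endfacet
facet normal 0.021 0.984 0.176
outer loop
vertex -2.135 -1.526 -0.804
vertex -2.585 -1.39 -1.512
vertex -3.793 -1.586 -0.272
endloop
endfacet
facet normal 0.711 -0.450 -0.540
outer loop
vertex -2.585 -1.39 -1.512
vertex -2.767 -2.234 -1.048
vertex -3.173 -1.889 -1.871
endloop
endfacet
facet normal -0.480 0.809 -0.339
outer loop
vertex -2.585 -1.39 -1.512
vertex -3.173 -1.889 -1.871
vertex -3.793 -1.586 -0.272
endloop
endfacet
facet normal 0.712 -0.449 -0.540
outer loop
vertex -3.173 -1.889 -1.871
vertex -2.767 -2.234 -1.048
vertex -3.454 -2.648 -1.611
endloop
endfacet
facet normal -0.900 0.201 -0.387
outer loop
vertex -3.173 -1.889 -1.871
vertex -3.454 -2.648 -1.611
vertex -3.793 -1.586 -0.272
endloop
endfacet
facet normal 0.712 -0.450 -0.538
outer loop
vertex -3.454 -2.648 -1.611
vertex -2.767 -2.234 -1.048
vertex -3.219 -3.095 -0.926
endloop
endfacet
facet normal -0.922 -0.380 0.068
outer loop
vertex -3.454 -2.648 -1.611
vertex -3.219 -3.095 -0.926
vertex -3.793 -1.586 -0.272
endloop
endfacet
facet normal 0.712 -0.450 -0.539
outer loop
vertex -3.219 -3.095 -0.926
vertex -2.767 -2.234 -1.048
vertex -2.643 -2.893 -0.334
endloop
endfacet
facet normal -0.530 -0.499 0.686
outer loop
vertex -3.219 -3.095 -0.926
vertex -2.643 -2.893 -0.334
vertex -3.793 -1.586 -0.272
endloop
endfacet
facet normal 0.713 -0.450 -0.539
outer loop
vertex -2.643 -2.893 -0.334
vertex -2.767 -2.234 -1.048
vertex -2.161 -2.195 -0.279
endloop
endfacet
facet normal -0.020 -0.065 0.998
outer loop
vertex -2.643 -2.893 -0.334
vertex -2.161 -2.195 -0.279
vertex -3.793 -1.586 -0.272
endloop
endfacet
facet normal -0.257 0.139 -0.956
outer loop
vertex -2.252 2.743 1.313
vertex -2.816 2.897 1.487
vertex -2.33 3.258 1.409
endloop
endfacet
facet normal 0.988 0.135 0.079
outer loop
vertex -2.252 2.743 1.313
vertex -2.33 3.258 1.409
vertex -2.384 2.663 3.093
endloop
endfacet
facet normal -0.256 0.138 -0.957
outer loop
vertex -2.33 3.258 1.409
vertex -2.816 2.897 1.487
vertex -2.774 3.501 1.563
endloop
endfacet
facet normal 0.536 0.791 0.297
outer loop
vertex -2.33 3.258 1.409
vertex -2.774 3.501 1.563
vertex -2.384 2.663 3.093
endloop
endfacet
facet normal -0.256 0.138 -0.957
outer loop
vertex -2.774 3.501 1.563
vertex -2.816 2.897 1.487
vertex -3.25 3.289 1.66
endloop
endfacet
facet normal -0.259 0.818 0.514
outer loop
vertex -2.774 3.501 1.563
vertex -3.25 3.289 1.66
vertex -2.384 2.663 3.093
endloop
endfacet
facet normal -0.256 0.139 -0.957
outer loop
vertex -3.25 3.289 1.66
vertex -2.816 2.897 1.487
vertex -3.398 2.782 1.626
endloop
endfacet
facet normal -0.799 0.195 0.568
outer loop
vertex -3.25 3.289 1.66
vertex -3.398 2.782 1.626
vertex -2.384 2.663 3.093
endloop
endfacet
facet normal -0.256 0.140 -0.957
outer loop
vertex -3.398 2.782 1.626
vertex -2.816 2.897 1.487
vertex -3.108 2.362 1.487
endloop
endfacet
facet normal -0.677 -0.606 0.419
outer loop
vertex -3.398 2.782 1.626
vertex -3.108 2.362 1.487
vertex -2.384 2.663 3.093
endloop
endfacet
facet normal -0.256 0.140 -0.957
outer loop
vertex -3.108 2.362 1.487
vertex -2.816 2.897 1.487
vertex -2.598 2.344 1.348
endloop
endfacet
facet normal 0.014 -0.984 0.178
outer loop
vertex -3.108 2.362 1.487
vertex -2.598 2.344 1.348
vertex -2.384 2.663 3.093
endloop
endfacet
facet normal -0.257 0.139 -0.956
outer loop
vertex -2.598 2.344 1.348
vertex -2.816 2.897 1.487
vertex -2.252 2.743 1.313
endloop
endfacet
facet normal 0.756 -0.654 0.027
outer loop
vertex -2.598 2.344 1.348
vertex -2.252 2.743 1.313
vertex -2.384 2.663 3.093
endloop
endfacet

endsolid


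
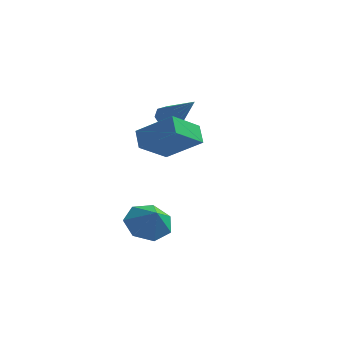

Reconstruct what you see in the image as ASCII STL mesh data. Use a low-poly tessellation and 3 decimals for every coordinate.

solid 
facet normal -0.508 0.482 -0.714
outer loop
vertex 2.572 0.417 -3.021
vertex 2.085 0.989 -2.288
vertex 2.984 1.195 -2.789
endloop
endfacet
facet normal 0.890 -0.450 -0.071
outer loop
vertex 2.572 0.417 -3.021
vertex 2.984 1.195 -2.789
vertex 2.695 0.411 -1.432
endloop
endfacet
facet normal -0.508 0.482 -0.714
outer loop
vertex 2.984 1.195 -2.789
vertex 2.085 0.989 -2.288
vertex 2.72 1.819 -2.18
endloop
endfacet
facet normal 0.952 0.131 0.278
outer loop
vertex 2.984 1.195 -2.789
vertex 2.72 1.819 -2.18
vertex 2.695 0.411 -1.432
endloop
endfacet
facet normal -0.508 0.482 -0.714
outer loop
vertex 2.72 1.819 -2.18
vertex 2.085 0.989 -2.288
vertex 1.977 1.817 -1.652
endloop
endfacet
facet normal 0.533 0.390 0.751
outer loop
vertex 2.72 1.819 -2.18
vertex 1.977 1.817 -1.652
vertex 2.695 0.411 -1.432
endloop
endfacet
facet normal -0.508 0.482 -0.714
outer loop
vertex 1.977 1.817 -1.652
vertex 2.085 0.989 -2.288
vertex 1.316 1.192 -1.603
endloop
endfacet
facet normal -0.049 0.130 0.990
outer loop
vertex 1.977 1.817 -1.652
vertex 1.316 1.192 -1.603
vertex 2.695 0.411 -1.432
endloop
endfacet
facet normal -0.508 0.482 -0.714
outer loop
vertex 1.316 1.192 -1.603
vertex 2.085 0.989 -2.288
vertex 1.234 0.414 -2.07
endloop
endfacet
facet normal -0.358 -0.453 0.817
outer loop
vertex 1.316 1.192 -1.603
vertex 1.234 0.414 -2.07
vertex 2.695 0.411 -1.432
endloop
endfacet
facet normal -0.508 0.482 -0.714
outer loop
vertex 1.234 0.414 -2.07
vertex 2.085 0.989 -2.288
vertex 1.793 0.069 -2.701
endloop
endfacet
facet normal -0.160 -0.919 0.361
outer loop
vertex 1.234 0.414 -2.07
vertex 1.793 0.069 -2.701
vertex 2.695 0.411 -1.432
endloop
endfacet
facet normal -0.508 0.482 -0.714
outer loop
vertex 1.793 0.069 -2.701
vertex 2.085 0.989 -2.288
vertex 2.572 0.417 -3.021
endloop
endfacet
facet normal 0.396 -0.918 -0.034
outer loop
vertex 1.793 0.069 -2.701
vertex 2.572 0.417 -3.021
vertex 2.695 0.411 -1.432
endloop
endfacet
facet normal -0.672 0.403 -0.621
outer loop
vertex 2.197 4.302 1.95
vertex 1.721 4.227 2.416
vertex 2.158 4.71 2.257
endloop
endfacet
facet normal 0.893 0.322 -0.315
outer loop
vertex 2.197 4.302 1.95
vertex 2.158 4.71 2.257
vertex 3.179 3.353 3.764
endloop
endfacet
facet normal -0.671 0.403 -0.622
outer loop
vertex 2.158 4.71 2.257
vertex 1.721 4.227 2.416
vertex 1.863 4.836 2.657
endloop
endfacet
facet normal 0.633 0.737 0.235
outer loop
vertex 2.158 4.71 2.257
vertex 1.863 4.836 2.657
vertex 3.179 3.353 3.764
endloop
endfacet
facet normal -0.672 0.403 -0.622
outer loop
vertex 1.863 4.836 2.657
vertex 1.721 4.227 2.416
vertex 1.485 4.605 2.916
endloop
endfacet
facet normal 0.111 0.656 0.747
outer loop
vertex 1.863 4.836 2.657
vertex 1.485 4.605 2.916
vertex 3.179 3.353 3.764
endloop
endfacet
facet normal -0.671 0.403 -0.622
outer loop
vertex 1.485 4.605 2.916
vertex 1.721 4.227 2.416
vertex 1.245 4.153 2.882
endloop
endfacet
facet normal -0.368 0.126 0.921
outer loop
vertex 1.485 4.605 2.916
vertex 1.245 4.153 2.882
vertex 3.179 3.353 3.764
endloop
endfacet
facet normal -0.671 0.403 -0.622
outer loop
vertex 1.245 4.153 2.882
vertex 1.721 4.227 2.416
vertex 1.285 3.745 2.574
endloop
endfacet
facet normal -0.524 -0.545 0.654
outer loop
vertex 1.245 4.153 2.882
vertex 1.285 3.745 2.574
vertex 3.179 3.353 3.764
endloop
endfacet
facet normal -0.671 0.403 -0.622
outer loop
vertex 1.285 3.745 2.574
vertex 1.721 4.227 2.416
vertex 1.58 3.619 2.174
endloop
endfacet
facet normal -0.265 -0.958 0.106
outer loop
vertex 1.285 3.745 2.574
vertex 1.58 3.619 2.174
vertex 3.179 3.353 3.764
endloop
endfacet
facet normal -0.673 0.403 -0.620
outer loop
vertex 1.58 3.619 2.174
vertex 1.721 4.227 2.416
vertex 1.957 3.85 1.915
endloop
endfacet
facet normal 0.258 -0.877 -0.406
outer loop
vertex 1.58 3.619 2.174
vertex 1.957 3.85 1.915
vertex 3.179 3.353 3.764
endloop
endfacet
facet normal -0.671 0.405 -0.621
outer loop
vertex 1.957 3.85 1.915
vertex 1.721 4.227 2.416
vertex 2.197 4.302 1.95
endloop
endfacet
facet normal 0.737 -0.346 -0.580
outer loop
vertex 1.957 3.85 1.915
vertex 2.197 4.302 1.95
vertex 3.179 3.353 3.764
endloop
endfacet
facet normal -0.838 0.040 -0.544
outer loop
vertex 1.588 0.935 2.731
vertex 2.228 2.263 1.844
vertex 1.979 0.314 2.083
endloop
endfacet
facet normal -0.372 -0.772 0.516
outer loop
vertex 3.572 0.237 3.116
vertex 1.588 0.935 2.731
vertex 1.979 0.314 2.083
endloop
endfacet
facet normal -0.838 0.040 -0.544
outer loop
vertex 1.979 0.314 2.083
vertex 2.228 2.263 1.844
vertex 2.619 1.641 1.195
endloop
endfacet
facet normal 0.398 -0.635 -0.662
outer loop
vertex 2.619 1.641 1.195
vertex 3.572 0.237 3.116
vertex 1.979 0.314 2.083
endloop
endfacet
facet normal -0.399 0.634 0.662
outer loop
vertex 1.588 0.935 2.731
vertex 3.821 2.186 2.877
vertex 2.228 2.263 1.844
endloop
endfacet
facet normal -0.372 -0.772 0.516
outer loop
vertex 3.181 0.859 3.765
vertex 1.588 0.935 2.731
vertex 3.572 0.237 3.116
endloop
endfacet
facet normal -0.399 0.635 0.661
outer loop
vertex 3.181 0.859 3.765
vertex 3.821 2.186 2.877
vertex 1.588 0.935 2.731
endloop
endfacet
facet normal 0.372 0.772 -0.516
outer loop
vertex 2.228 2.263 1.844
vertex 3.821 2.186 2.877
vertex 2.619 1.641 1.195
endloop
endfacet
facet normal 0.399 -0.634 -0.662
outer loop
vertex 4.212 1.565 2.229
vertex 3.572 0.237 3.116
vertex 2.619 1.641 1.195
endloop
endfacet
facet normal 0.372 0.772 -0.516
outer loop
vertex 2.619 1.641 1.195
vertex 3.821 2.186 2.877
vertex 4.212 1.565 2.229
endloop
endfacet
facet normal 0.838 -0.041 0.544
outer loop
vertex 4.212 1.565 2.229
vertex 3.181 0.859 3.765
vertex 3.572 0.237 3.116
endloop
endfacet
facet normal 0.838 -0.040 0.544
outer loop
vertex 3.821 2.186 2.877
vertex 3.181 0.859 3.765
vertex 4.212 1.565 2.229
endloop
endfacet

endsolid


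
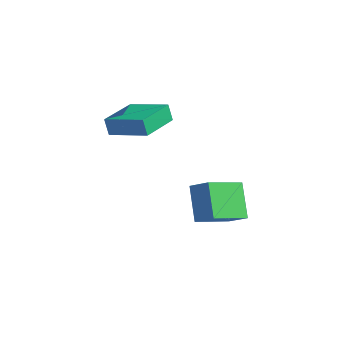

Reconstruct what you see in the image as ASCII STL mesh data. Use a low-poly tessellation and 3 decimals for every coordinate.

solid 
facet normal -0.573 0.081 0.816
outer loop
vertex -3.635 0.316 -0.736
vertex -2.853 0.782 -0.233
vertex -4.223 1.918 -1.307
endloop
endfacet
facet normal -0.752 -0.448 -0.483
outer loop
vertex -3.227 1.778 -2.727
vertex -3.635 0.316 -0.736
vertex -4.223 1.918 -1.307
endloop
endfacet
facet normal -0.573 0.080 0.816
outer loop
vertex -4.223 1.918 -1.307
vertex -2.853 0.782 -0.233
vertex -3.441 2.385 -0.804
endloop
endfacet
facet normal -0.327 0.890 -0.317
outer loop
vertex -3.441 2.385 -0.804
vertex -3.227 1.778 -2.727
vertex -4.223 1.918 -1.307
endloop
endfacet
facet normal 0.327 -0.890 0.317
outer loop
vertex -3.635 0.316 -0.736
vertex -1.857 0.642 -1.653
vertex -2.853 0.782 -0.233
endloop
endfacet
facet normal -0.752 -0.448 -0.483
outer loop
vertex -2.639 0.175 -2.156
vertex -3.635 0.316 -0.736
vertex -3.227 1.778 -2.727
endloop
endfacet
facet normal 0.327 -0.890 0.318
outer loop
vertex -2.639 0.175 -2.156
vertex -1.857 0.642 -1.653
vertex -3.635 0.316 -0.736
endloop
endfacet
facet normal 0.752 0.448 0.483
outer loop
vertex -2.853 0.782 -0.233
vertex -1.857 0.642 -1.653
vertex -3.441 2.385 -0.804
endloop
endfacet
facet normal -0.326 0.890 -0.317
outer loop
vertex -2.445 2.244 -2.224
vertex -3.227 1.778 -2.727
vertex -3.441 2.385 -0.804
endloop
endfacet
facet normal 0.752 0.448 0.483
outer loop
vertex -3.441 2.385 -0.804
vertex -1.857 0.642 -1.653
vertex -2.445 2.244 -2.224
endloop
endfacet
facet normal 0.573 -0.081 -0.816
outer loop
vertex -2.445 2.244 -2.224
vertex -2.639 0.175 -2.156
vertex -3.227 1.778 -2.727
endloop
endfacet
facet normal 0.573 -0.081 -0.816
outer loop
vertex -1.857 0.642 -1.653
vertex -2.639 0.175 -2.156
vertex -2.445 2.244 -2.224
endloop
endfacet
facet normal -0.748 -0.626 -0.221
outer loop
vertex -4.054 -2.903 3.152
vertex -5.234 -1.519 3.225
vertex -3.94 -2.764 2.373
endloop
endfacet
facet normal 0.648 -0.760 -0.041
outer loop
vertex -2.646 -1.681 2.755
vertex -4.054 -2.903 3.152
vertex -3.94 -2.764 2.373
endloop
endfacet
facet normal -0.748 -0.626 -0.221
outer loop
vertex -3.94 -2.764 2.373
vertex -5.234 -1.519 3.225
vertex -5.12 -1.38 2.445
endloop
endfacet
facet normal 0.143 0.173 -0.975
outer loop
vertex -5.12 -1.38 2.445
vertex -2.646 -1.681 2.755
vertex -3.94 -2.764 2.373
endloop
endfacet
facet normal -0.143 -0.173 0.974
outer loop
vertex -4.054 -2.903 3.152
vertex -3.94 -0.436 3.607
vertex -5.234 -1.519 3.225
endloop
endfacet
facet normal 0.648 -0.760 -0.041
outer loop
vertex -2.76 -1.82 3.535
vertex -4.054 -2.903 3.152
vertex -2.646 -1.681 2.755
endloop
endfacet
facet normal -0.144 -0.173 0.974
outer loop
vertex -2.76 -1.82 3.535
vertex -3.94 -0.436 3.607
vertex -4.054 -2.903 3.152
endloop
endfacet
facet normal -0.648 0.760 0.041
outer loop
vertex -5.234 -1.519 3.225
vertex -3.94 -0.436 3.607
vertex -5.12 -1.38 2.445
endloop
endfacet
facet normal 0.143 0.173 -0.974
outer loop
vertex -3.826 -0.297 2.828
vertex -2.646 -1.681 2.755
vertex -5.12 -1.38 2.445
endloop
endfacet
facet normal -0.648 0.760 0.041
outer loop
vertex -5.12 -1.38 2.445
vertex -3.94 -0.436 3.607
vertex -3.826 -0.297 2.828
endloop
endfacet
facet normal 0.748 0.626 0.221
outer loop
vertex -3.826 -0.297 2.828
vertex -2.76 -1.82 3.535
vertex -2.646 -1.681 2.755
endloop
endfacet
facet normal 0.748 0.626 0.221
outer loop
vertex -3.94 -0.436 3.607
vertex -2.76 -1.82 3.535
vertex -3.826 -0.297 2.828
endloop
endfacet

endsolid


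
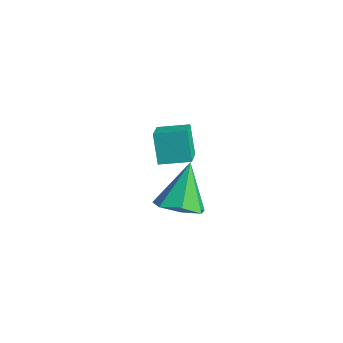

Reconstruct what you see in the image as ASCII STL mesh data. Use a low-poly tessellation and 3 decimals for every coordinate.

solid 
facet normal 0.312 -0.424 -0.850
outer loop
vertex 4.783 -2.979 -2.549
vertex 3.968 -3.342 -2.667
vertex 4.274 -2.545 -2.952
endloop
endfacet
facet normal 0.508 0.825 0.247
outer loop
vertex 4.783 -2.979 -2.549
vertex 4.274 -2.545 -2.952
vertex 3.392 -2.558 -1.093
endloop
endfacet
facet normal 0.312 -0.424 -0.850
outer loop
vertex 4.274 -2.545 -2.952
vertex 3.968 -3.342 -2.667
vertex 3.534 -2.712 -3.14
endloop
endfacet
facet normal -0.198 0.976 -0.087
outer loop
vertex 4.274 -2.545 -2.952
vertex 3.534 -2.712 -3.14
vertex 3.392 -2.558 -1.093
endloop
endfacet
facet normal 0.312 -0.424 -0.850
outer loop
vertex 3.534 -2.712 -3.14
vertex 3.968 -3.342 -2.667
vertex 3.121 -3.353 -2.972
endloop
endfacet
facet normal -0.848 0.521 -0.098
outer loop
vertex 3.534 -2.712 -3.14
vertex 3.121 -3.353 -2.972
vertex 3.392 -2.558 -1.093
endloop
endfacet
facet normal 0.312 -0.425 -0.850
outer loop
vertex 3.121 -3.353 -2.972
vertex 3.968 -3.342 -2.667
vertex 3.346 -3.986 -2.573
endloop
endfacet
facet normal -0.954 -0.199 0.222
outer loop
vertex 3.121 -3.353 -2.972
vertex 3.346 -3.986 -2.573
vertex 3.392 -2.558 -1.093
endloop
endfacet
facet normal 0.311 -0.425 -0.850
outer loop
vertex 3.346 -3.986 -2.573
vertex 3.968 -3.342 -2.667
vertex 4.039 -4.135 -2.245
endloop
endfacet
facet normal -0.437 -0.641 0.632
outer loop
vertex 3.346 -3.986 -2.573
vertex 4.039 -4.135 -2.245
vertex 3.392 -2.558 -1.093
endloop
endfacet
facet normal 0.311 -0.425 -0.850
outer loop
vertex 4.039 -4.135 -2.245
vertex 3.968 -3.342 -2.667
vertex 4.679 -3.686 -2.235
endloop
endfacet
facet normal 0.318 -0.471 0.823
outer loop
vertex 4.039 -4.135 -2.245
vertex 4.679 -3.686 -2.235
vertex 3.392 -2.558 -1.093
endloop
endfacet
facet normal 0.312 -0.424 -0.850
outer loop
vertex 4.679 -3.686 -2.235
vertex 3.968 -3.342 -2.667
vertex 4.783 -2.979 -2.549
endloop
endfacet
facet normal 0.737 0.181 0.652
outer loop
vertex 4.679 -3.686 -2.235
vertex 4.783 -2.979 -2.549
vertex 3.392 -2.558 -1.093
endloop
endfacet
facet normal -0.727 0.558 -0.401
outer loop
vertex -0.914 -1.318 -2.723
vertex -0.262 -0.33 -2.53
vertex -0.356 -1.453 -3.922
endloop
endfacet
facet normal -0.543 -0.824 -0.160
outer loop
vertex 0.502 -2.11 -3.45
vertex -0.914 -1.318 -2.723
vertex -0.356 -1.453 -3.922
endloop
endfacet
facet normal -0.727 0.557 -0.400
outer loop
vertex -0.356 -1.453 -3.922
vertex -0.262 -0.33 -2.53
vertex 0.296 -0.464 -3.73
endloop
endfacet
facet normal 0.419 -0.101 -0.902
outer loop
vertex 0.296 -0.464 -3.73
vertex 0.502 -2.11 -3.45
vertex -0.356 -1.453 -3.922
endloop
endfacet
facet normal -0.419 0.101 0.902
outer loop
vertex -0.914 -1.318 -2.723
vertex 0.596 -0.987 -2.058
vertex -0.262 -0.33 -2.53
endloop
endfacet
facet normal -0.543 -0.824 -0.161
outer loop
vertex -0.056 -1.976 -2.25
vertex -0.914 -1.318 -2.723
vertex 0.502 -2.11 -3.45
endloop
endfacet
facet normal -0.420 0.101 0.902
outer loop
vertex -0.056 -1.976 -2.25
vertex 0.596 -0.987 -2.058
vertex -0.914 -1.318 -2.723
endloop
endfacet
facet normal 0.543 0.824 0.160
outer loop
vertex -0.262 -0.33 -2.53
vertex 0.596 -0.987 -2.058
vertex 0.296 -0.464 -3.73
endloop
endfacet
facet normal 0.420 -0.101 -0.902
outer loop
vertex 1.154 -1.122 -3.257
vertex 0.502 -2.11 -3.45
vertex 0.296 -0.464 -3.73
endloop
endfacet
facet normal 0.544 0.824 0.160
outer loop
vertex 0.296 -0.464 -3.73
vertex 0.596 -0.987 -2.058
vertex 1.154 -1.122 -3.257
endloop
endfacet
facet normal 0.727 -0.558 0.400
outer loop
vertex 1.154 -1.122 -3.257
vertex -0.056 -1.976 -2.25
vertex 0.502 -2.11 -3.45
endloop
endfacet
facet normal 0.727 -0.557 0.401
outer loop
vertex 0.596 -0.987 -2.058
vertex -0.056 -1.976 -2.25
vertex 1.154 -1.122 -3.257
endloop
endfacet

endsolid


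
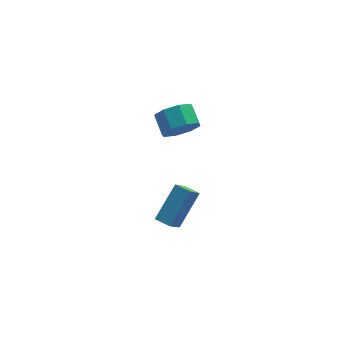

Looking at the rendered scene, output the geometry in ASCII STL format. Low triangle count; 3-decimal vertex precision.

solid 
facet normal -0.713 0.697 0.085
outer loop
vertex 1.466 -3.019 -1.962
vertex 2.707 -1.92 -0.562
vertex 2.12 -2.201 -3.185
endloop
endfacet
facet normal -0.572 -0.507 -0.645
outer loop
vertex 2.733 -2.8 -3.258
vertex 1.466 -3.019 -1.962
vertex 2.12 -2.201 -3.185
endloop
endfacet
facet normal -0.713 0.697 0.085
outer loop
vertex 2.12 -2.201 -3.185
vertex 2.707 -1.92 -0.562
vertex 3.361 -1.102 -1.785
endloop
endfacet
facet normal 0.406 0.508 -0.759
outer loop
vertex 3.361 -1.102 -1.785
vertex 2.733 -2.8 -3.258
vertex 2.12 -2.201 -3.185
endloop
endfacet
facet normal -0.406 -0.508 0.759
outer loop
vertex 1.466 -3.019 -1.962
vertex 3.32 -2.519 -0.635
vertex 2.707 -1.92 -0.562
endloop
endfacet
facet normal -0.572 -0.507 -0.645
outer loop
vertex 2.079 -3.618 -2.035
vertex 1.466 -3.019 -1.962
vertex 2.733 -2.8 -3.258
endloop
endfacet
facet normal -0.406 -0.508 0.759
outer loop
vertex 2.079 -3.618 -2.035
vertex 3.32 -2.519 -0.635
vertex 1.466 -3.019 -1.962
endloop
endfacet
facet normal 0.572 0.507 0.645
outer loop
vertex 2.707 -1.92 -0.562
vertex 3.32 -2.519 -0.635
vertex 3.361 -1.102 -1.785
endloop
endfacet
facet normal 0.406 0.508 -0.759
outer loop
vertex 3.974 -1.701 -1.858
vertex 2.733 -2.8 -3.258
vertex 3.361 -1.102 -1.785
endloop
endfacet
facet normal 0.572 0.507 0.645
outer loop
vertex 3.361 -1.102 -1.785
vertex 3.32 -2.519 -0.635
vertex 3.974 -1.701 -1.858
endloop
endfacet
facet normal 0.713 -0.697 -0.085
outer loop
vertex 3.974 -1.701 -1.858
vertex 2.079 -3.618 -2.035
vertex 2.733 -2.8 -3.258
endloop
endfacet
facet normal 0.713 -0.697 -0.085
outer loop
vertex 3.32 -2.519 -0.635
vertex 2.079 -3.618 -2.035
vertex 3.974 -1.701 -1.858
endloop
endfacet
facet normal 0.134 -0.877 -0.461
outer loop
vertex 3.906 -1.641 3.989
vertex 3.088 -1.469 3.423
vertex 4.074 -1.27 3.332
endloop
endfacet
facet normal 0.967 0.014 0.255
outer loop
vertex 3.906 -1.641 3.989
vertex 4.074 -1.27 3.332
vertex 3.751 -0.623 4.523
endloop
endfacet
facet normal 0.967 0.015 0.254
outer loop
vertex 3.751 -0.623 4.523
vertex 4.074 -1.27 3.332
vertex 3.918 -0.252 3.866
endloop
endfacet
facet normal -0.134 0.877 0.461
outer loop
vertex 3.751 -0.623 4.523
vertex 3.918 -0.252 3.866
vertex 2.932 -0.451 3.957
endloop
endfacet
facet normal 0.135 -0.877 -0.460
outer loop
vertex 4.074 -1.27 3.332
vertex 3.088 -1.469 3.423
vertex 3.664 -1.016 2.728
endloop
endfacet
facet normal 0.837 0.349 -0.421
outer loop
vertex 4.074 -1.27 3.332
vertex 3.664 -1.016 2.728
vertex 3.918 -0.252 3.866
endloop
endfacet
facet normal 0.837 0.349 -0.421
outer loop
vertex 3.918 -0.252 3.866
vertex 3.664 -1.016 2.728
vertex 3.508 0.002 3.262
endloop
endfacet
facet normal -0.135 0.877 0.460
outer loop
vertex 3.918 -0.252 3.866
vertex 3.508 0.002 3.262
vertex 2.932 -0.451 3.957
endloop
endfacet
facet normal 0.134 -0.877 -0.461
outer loop
vertex 3.664 -1.016 2.728
vertex 3.088 -1.469 3.423
vertex 2.916 -1.027 2.531
endloop
endfacet
facet normal 0.217 0.479 -0.850
outer loop
vertex 3.664 -1.016 2.728
vertex 2.916 -1.027 2.531
vertex 3.508 0.002 3.262
endloop
endfacet
facet normal 0.217 0.479 -0.850
outer loop
vertex 3.508 0.002 3.262
vertex 2.916 -1.027 2.531
vertex 2.761 -0.009 3.065
endloop
endfacet
facet normal -0.134 0.877 0.461
outer loop
vertex 3.508 0.002 3.262
vertex 2.761 -0.009 3.065
vertex 2.932 -0.451 3.957
endloop
endfacet
facet normal 0.134 -0.877 -0.461
outer loop
vertex 2.916 -1.027 2.531
vertex 3.088 -1.469 3.423
vertex 2.269 -1.297 2.857
endloop
endfacet
facet normal -0.531 0.329 -0.781
outer loop
vertex 2.916 -1.027 2.531
vertex 2.269 -1.297 2.857
vertex 2.761 -0.009 3.065
endloop
endfacet
facet normal -0.531 0.329 -0.781
outer loop
vertex 2.761 -0.009 3.065
vertex 2.269 -1.297 2.857
vertex 2.114 -0.279 3.391
endloop
endfacet
facet normal -0.134 0.877 0.461
outer loop
vertex 2.761 -0.009 3.065
vertex 2.114 -0.279 3.391
vertex 2.932 -0.451 3.957
endloop
endfacet
facet normal 0.134 -0.877 -0.461
outer loop
vertex 2.269 -1.297 2.857
vertex 3.088 -1.469 3.423
vertex 2.102 -1.668 3.514
endloop
endfacet
facet normal -0.967 -0.014 -0.254
outer loop
vertex 2.269 -1.297 2.857
vertex 2.102 -1.668 3.514
vertex 2.114 -0.279 3.391
endloop
endfacet
facet normal -0.967 -0.014 -0.255
outer loop
vertex 2.114 -0.279 3.391
vertex 2.102 -1.668 3.514
vertex 1.946 -0.65 4.048
endloop
endfacet
facet normal -0.134 0.877 0.461
outer loop
vertex 2.114 -0.279 3.391
vertex 1.946 -0.65 4.048
vertex 2.932 -0.451 3.957
endloop
endfacet
facet normal 0.135 -0.877 -0.460
outer loop
vertex 2.102 -1.668 3.514
vertex 3.088 -1.469 3.423
vertex 2.512 -1.922 4.118
endloop
endfacet
facet normal -0.837 -0.349 0.421
outer loop
vertex 2.102 -1.668 3.514
vertex 2.512 -1.922 4.118
vertex 1.946 -0.65 4.048
endloop
endfacet
facet normal -0.837 -0.349 0.421
outer loop
vertex 1.946 -0.65 4.048
vertex 2.512 -1.922 4.118
vertex 2.356 -0.904 4.652
endloop
endfacet
facet normal -0.135 0.877 0.460
outer loop
vertex 1.946 -0.65 4.048
vertex 2.356 -0.904 4.652
vertex 2.932 -0.451 3.957
endloop
endfacet
facet normal 0.134 -0.877 -0.461
outer loop
vertex 2.512 -1.922 4.118
vertex 3.088 -1.469 3.423
vertex 3.259 -1.911 4.315
endloop
endfacet
facet normal -0.217 -0.479 0.850
outer loop
vertex 2.512 -1.922 4.118
vertex 3.259 -1.911 4.315
vertex 2.356 -0.904 4.652
endloop
endfacet
facet normal -0.217 -0.479 0.850
outer loop
vertex 2.356 -0.904 4.652
vertex 3.259 -1.911 4.315
vertex 3.104 -0.893 4.849
endloop
endfacet
facet normal -0.134 0.877 0.461
outer loop
vertex 2.356 -0.904 4.652
vertex 3.104 -0.893 4.849
vertex 2.932 -0.451 3.957
endloop
endfacet
facet normal 0.134 -0.877 -0.461
outer loop
vertex 3.259 -1.911 4.315
vertex 3.088 -1.469 3.423
vertex 3.906 -1.641 3.989
endloop
endfacet
facet normal 0.531 -0.329 0.781
outer loop
vertex 3.259 -1.911 4.315
vertex 3.906 -1.641 3.989
vertex 3.104 -0.893 4.849
endloop
endfacet
facet normal 0.531 -0.329 0.781
outer loop
vertex 3.104 -0.893 4.849
vertex 3.906 -1.641 3.989
vertex 3.751 -0.623 4.523
endloop
endfacet
facet normal -0.134 0.877 0.461
outer loop
vertex 3.104 -0.893 4.849
vertex 3.751 -0.623 4.523
vertex 2.932 -0.451 3.957
endloop
endfacet

endsolid


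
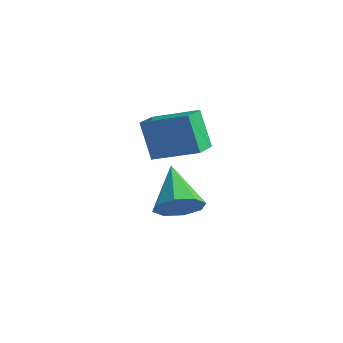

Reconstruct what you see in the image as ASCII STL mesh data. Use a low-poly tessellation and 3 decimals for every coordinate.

solid 
facet normal 0.674 -0.400 -0.621
outer loop
vertex 1.076 -0.166 -0.545
vertex 0.421 -0.914 -0.774
vertex 0.62 0.011 -1.154
endloop
endfacet
facet normal 0.147 0.974 0.173
outer loop
vertex 1.076 -0.166 -0.545
vertex 0.62 0.011 -1.154
vertex -1.041 -0.046 0.574
endloop
endfacet
facet normal 0.674 -0.400 -0.621
outer loop
vertex 0.62 0.011 -1.154
vertex 0.421 -0.914 -0.774
vertex 0.048 -0.354 -1.54
endloop
endfacet
facet normal -0.353 0.882 -0.311
outer loop
vertex 0.62 0.011 -1.154
vertex 0.048 -0.354 -1.54
vertex -1.041 -0.046 0.574
endloop
endfacet
facet normal 0.674 -0.400 -0.621
outer loop
vertex 0.048 -0.354 -1.54
vertex 0.421 -0.914 -0.774
vertex -0.305 -1.047 -1.477
endloop
endfacet
facet normal -0.804 0.367 -0.468
outer loop
vertex 0.048 -0.354 -1.54
vertex -0.305 -1.047 -1.477
vertex -1.041 -0.046 0.574
endloop
endfacet
facet normal 0.674 -0.400 -0.621
outer loop
vertex -0.305 -1.047 -1.477
vertex 0.421 -0.914 -0.774
vertex -0.233 -1.662 -1.002
endloop
endfacet
facet normal -0.941 -0.269 -0.206
outer loop
vertex -0.305 -1.047 -1.477
vertex -0.233 -1.662 -1.002
vertex -1.041 -0.046 0.574
endloop
endfacet
facet normal 0.674 -0.400 -0.621
outer loop
vertex -0.233 -1.662 -1.002
vertex 0.421 -0.914 -0.774
vertex 0.222 -1.839 -0.394
endloop
endfacet
facet normal -0.684 -0.655 0.321
outer loop
vertex -0.233 -1.662 -1.002
vertex 0.222 -1.839 -0.394
vertex -1.041 -0.046 0.574
endloop
endfacet
facet normal 0.674 -0.400 -0.621
outer loop
vertex 0.222 -1.839 -0.394
vertex 0.421 -0.914 -0.774
vertex 0.794 -1.475 -0.008
endloop
endfacet
facet normal -0.184 -0.564 0.805
outer loop
vertex 0.222 -1.839 -0.394
vertex 0.794 -1.475 -0.008
vertex -1.041 -0.046 0.574
endloop
endfacet
facet normal 0.674 -0.399 -0.621
outer loop
vertex 0.794 -1.475 -0.008
vertex 0.421 -0.914 -0.774
vertex 1.148 -0.781 -0.07
endloop
endfacet
facet normal 0.266 -0.050 0.963
outer loop
vertex 0.794 -1.475 -0.008
vertex 1.148 -0.781 -0.07
vertex -1.041 -0.046 0.574
endloop
endfacet
facet normal 0.674 -0.400 -0.621
outer loop
vertex 1.148 -0.781 -0.07
vertex 0.421 -0.914 -0.774
vertex 1.076 -0.166 -0.545
endloop
endfacet
facet normal 0.404 0.588 0.701
outer loop
vertex 1.148 -0.781 -0.07
vertex 1.076 -0.166 -0.545
vertex -1.041 -0.046 0.574
endloop
endfacet
facet normal -0.813 -0.483 -0.325
outer loop
vertex -0.043 -2.396 3.936
vertex -0.576 -1.354 3.721
vertex 0.607 -2.398 2.311
endloop
endfacet
facet normal 0.448 -0.876 0.180
outer loop
vertex 2.176 -1.466 2.939
vertex -0.043 -2.396 3.936
vertex 0.607 -2.398 2.311
endloop
endfacet
facet normal -0.813 -0.483 -0.325
outer loop
vertex 0.607 -2.398 2.311
vertex -0.576 -1.354 3.721
vertex 0.074 -1.356 2.097
endloop
endfacet
facet normal 0.372 -0.000 -0.928
outer loop
vertex 0.074 -1.356 2.097
vertex 2.176 -1.466 2.939
vertex 0.607 -2.398 2.311
endloop
endfacet
facet normal -0.372 0.001 0.928
outer loop
vertex -0.043 -2.396 3.936
vertex 0.993 -0.422 4.349
vertex -0.576 -1.354 3.721
endloop
endfacet
facet normal 0.448 -0.876 0.180
outer loop
vertex 1.526 -1.464 4.563
vertex -0.043 -2.396 3.936
vertex 2.176 -1.466 2.939
endloop
endfacet
facet normal -0.371 0.001 0.928
outer loop
vertex 1.526 -1.464 4.563
vertex 0.993 -0.422 4.349
vertex -0.043 -2.396 3.936
endloop
endfacet
facet normal -0.448 0.876 -0.180
outer loop
vertex -0.576 -1.354 3.721
vertex 0.993 -0.422 4.349
vertex 0.074 -1.356 2.097
endloop
endfacet
facet normal 0.372 -0.001 -0.928
outer loop
vertex 1.643 -0.424 2.724
vertex 2.176 -1.466 2.939
vertex 0.074 -1.356 2.097
endloop
endfacet
facet normal -0.448 0.876 -0.180
outer loop
vertex 0.074 -1.356 2.097
vertex 0.993 -0.422 4.349
vertex 1.643 -0.424 2.724
endloop
endfacet
facet normal 0.813 0.483 0.325
outer loop
vertex 1.643 -0.424 2.724
vertex 1.526 -1.464 4.563
vertex 2.176 -1.466 2.939
endloop
endfacet
facet normal 0.813 0.483 0.325
outer loop
vertex 0.993 -0.422 4.349
vertex 1.526 -1.464 4.563
vertex 1.643 -0.424 2.724
endloop
endfacet

endsolid
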